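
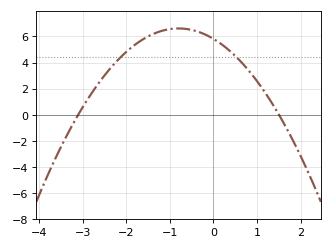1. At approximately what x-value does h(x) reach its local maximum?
-0.8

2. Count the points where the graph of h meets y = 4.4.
2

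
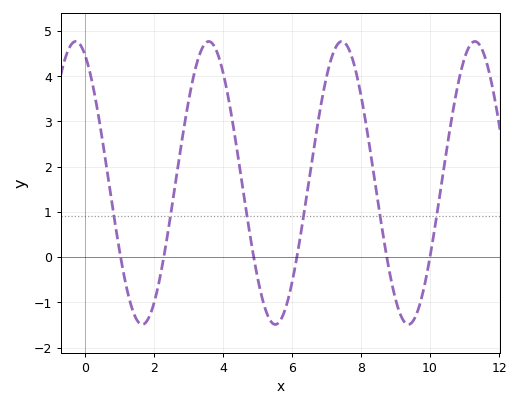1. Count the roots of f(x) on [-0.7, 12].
6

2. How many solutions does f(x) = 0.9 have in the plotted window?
6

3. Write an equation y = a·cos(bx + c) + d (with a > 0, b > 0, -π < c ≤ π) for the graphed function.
y = 3.13cos(1.6x + 0.43) + 1.64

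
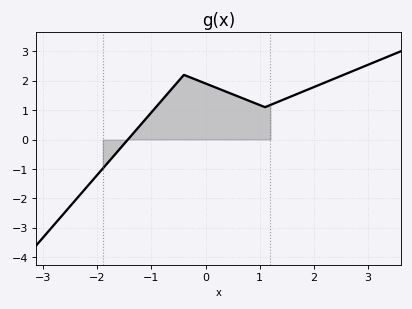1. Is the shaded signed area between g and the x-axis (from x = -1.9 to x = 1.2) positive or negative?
positive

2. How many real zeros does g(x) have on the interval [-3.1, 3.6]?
1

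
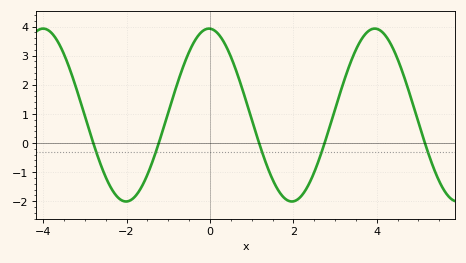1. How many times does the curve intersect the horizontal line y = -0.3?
5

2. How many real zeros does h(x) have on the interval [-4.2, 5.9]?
5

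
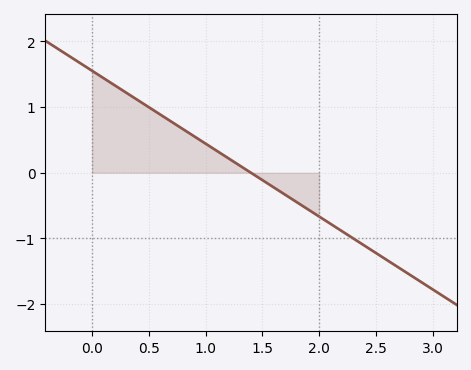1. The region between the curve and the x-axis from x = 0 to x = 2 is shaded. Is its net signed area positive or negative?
positive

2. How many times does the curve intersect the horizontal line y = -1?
1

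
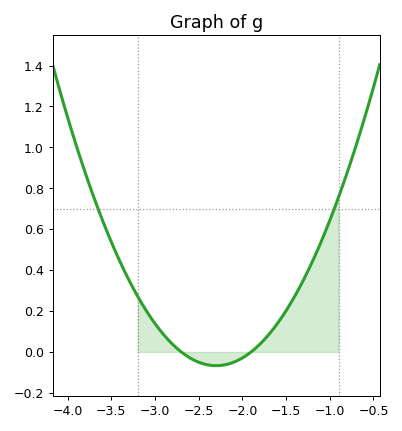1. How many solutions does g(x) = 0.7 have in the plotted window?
2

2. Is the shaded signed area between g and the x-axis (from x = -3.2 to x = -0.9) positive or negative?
positive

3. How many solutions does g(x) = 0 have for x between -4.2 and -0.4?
2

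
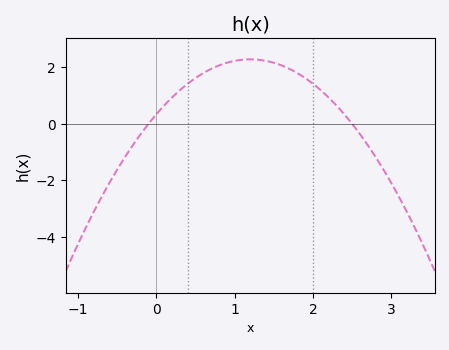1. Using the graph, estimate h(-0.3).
-0.8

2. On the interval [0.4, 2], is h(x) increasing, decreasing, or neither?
neither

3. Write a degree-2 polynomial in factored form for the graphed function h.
y = -1.35(x + 0.1)(x - 2.5)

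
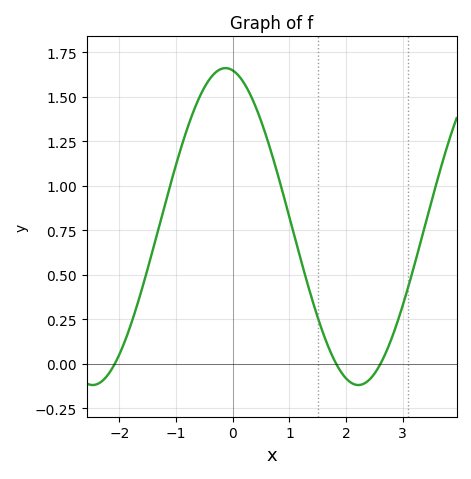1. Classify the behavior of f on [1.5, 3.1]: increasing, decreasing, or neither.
neither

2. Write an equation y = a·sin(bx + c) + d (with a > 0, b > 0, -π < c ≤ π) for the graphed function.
y = 0.89sin(1.34x + 1.74) + 0.77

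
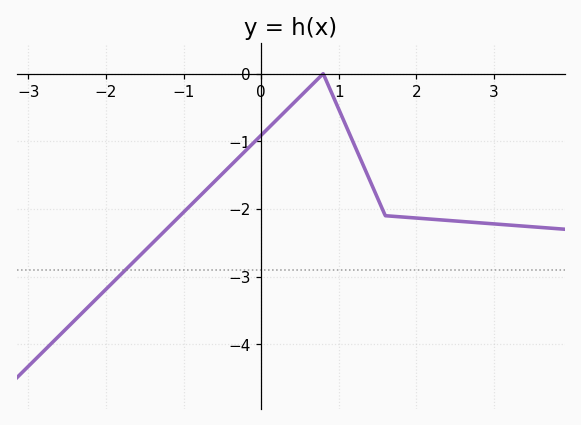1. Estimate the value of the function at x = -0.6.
-1.6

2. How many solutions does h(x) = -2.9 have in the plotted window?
1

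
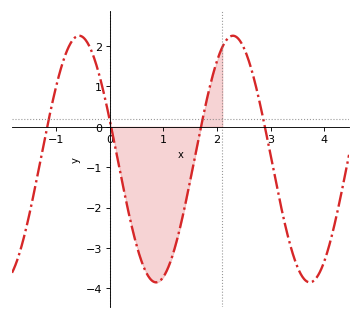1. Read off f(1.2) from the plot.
-3.06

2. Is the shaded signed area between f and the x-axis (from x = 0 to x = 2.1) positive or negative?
negative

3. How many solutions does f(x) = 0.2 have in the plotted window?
4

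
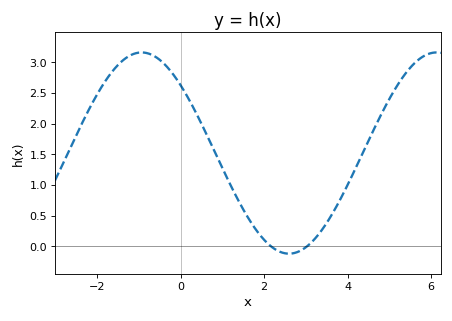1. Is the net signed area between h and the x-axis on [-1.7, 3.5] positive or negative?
positive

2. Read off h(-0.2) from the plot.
2.82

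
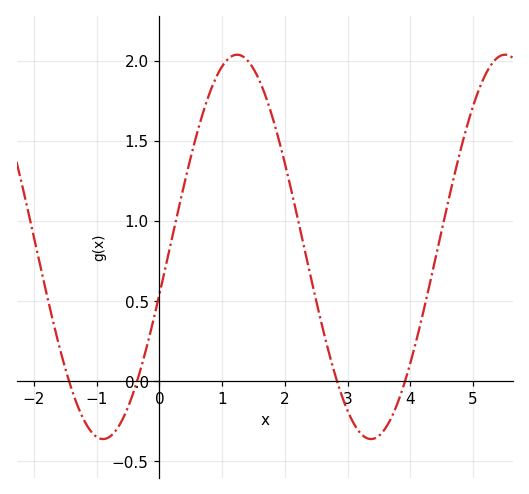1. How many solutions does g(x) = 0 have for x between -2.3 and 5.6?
4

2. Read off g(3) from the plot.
-0.182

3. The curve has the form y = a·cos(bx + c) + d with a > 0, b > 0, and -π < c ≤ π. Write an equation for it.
y = 1.2cos(1.47x - 1.82) + 0.84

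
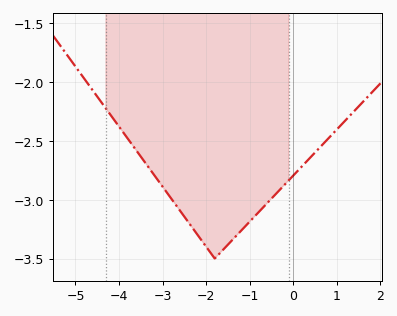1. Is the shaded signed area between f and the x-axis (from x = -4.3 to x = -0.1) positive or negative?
negative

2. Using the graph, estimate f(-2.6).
-3.09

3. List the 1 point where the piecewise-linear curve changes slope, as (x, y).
(-1.8, -3.5)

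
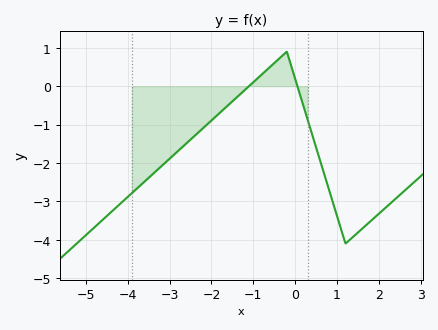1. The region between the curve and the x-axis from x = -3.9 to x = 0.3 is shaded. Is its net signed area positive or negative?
negative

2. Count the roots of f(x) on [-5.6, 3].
2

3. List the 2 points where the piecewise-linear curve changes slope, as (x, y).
(-0.2, 0.9); (1.2, -4.1)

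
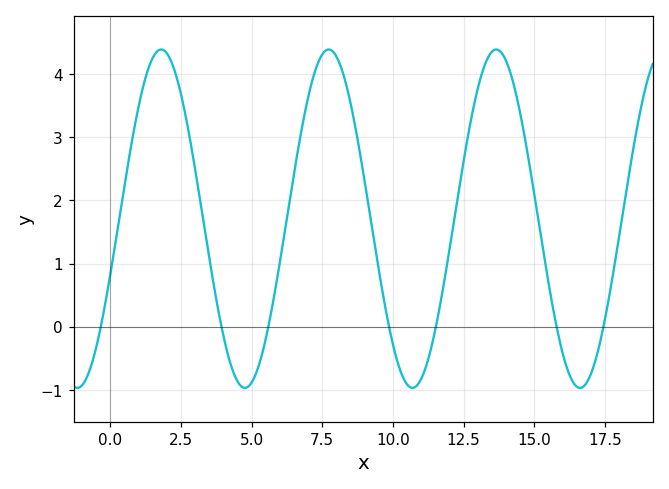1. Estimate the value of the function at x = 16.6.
-0.969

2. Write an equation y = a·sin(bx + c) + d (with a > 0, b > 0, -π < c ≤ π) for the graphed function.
y = 2.68sin(1.06x - 0.34) + 1.71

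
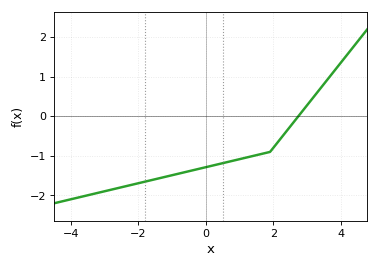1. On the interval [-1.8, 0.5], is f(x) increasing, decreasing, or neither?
increasing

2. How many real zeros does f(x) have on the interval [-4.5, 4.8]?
1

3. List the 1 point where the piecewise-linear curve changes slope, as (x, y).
(1.9, -0.9)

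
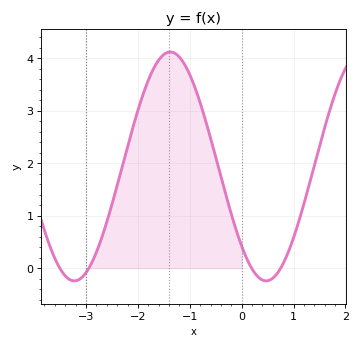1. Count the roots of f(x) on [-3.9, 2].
4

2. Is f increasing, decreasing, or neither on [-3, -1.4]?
increasing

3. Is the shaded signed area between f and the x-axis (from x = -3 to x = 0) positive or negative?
positive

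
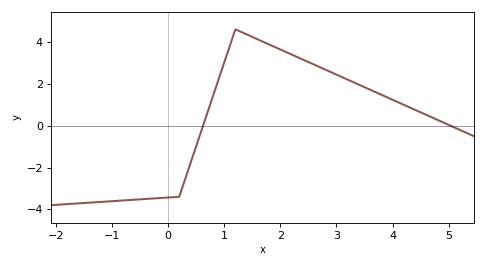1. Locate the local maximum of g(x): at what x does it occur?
1.2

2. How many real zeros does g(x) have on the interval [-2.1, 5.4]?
2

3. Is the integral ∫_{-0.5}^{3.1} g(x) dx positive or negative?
positive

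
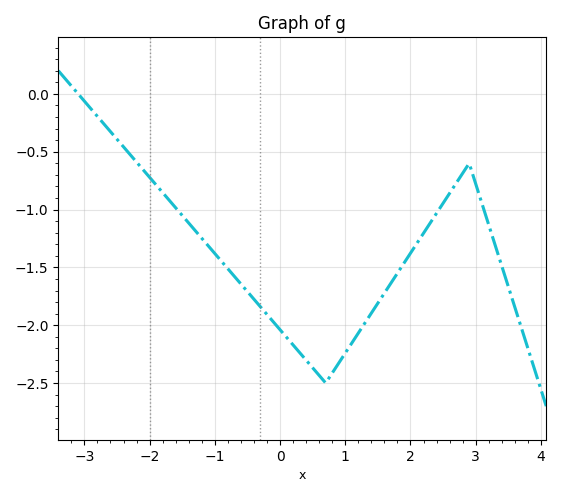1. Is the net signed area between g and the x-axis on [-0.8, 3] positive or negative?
negative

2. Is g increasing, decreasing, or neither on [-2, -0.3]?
decreasing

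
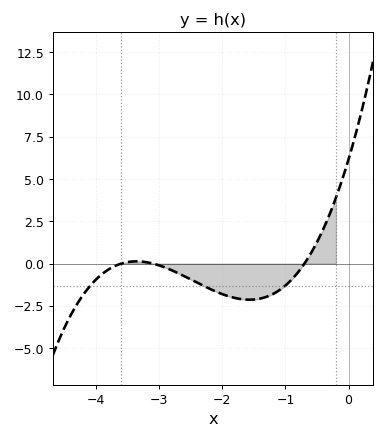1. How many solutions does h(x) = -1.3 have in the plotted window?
3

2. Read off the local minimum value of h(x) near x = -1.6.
-2.13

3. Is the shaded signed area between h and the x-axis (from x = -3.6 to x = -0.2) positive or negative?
negative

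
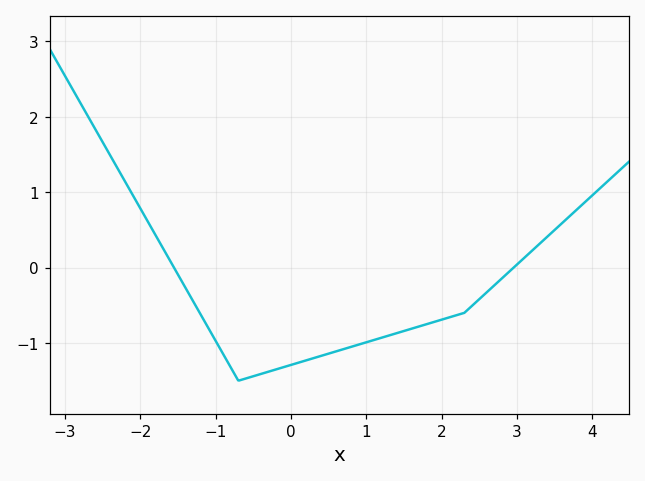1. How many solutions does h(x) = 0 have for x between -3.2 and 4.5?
2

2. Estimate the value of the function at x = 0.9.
-1.02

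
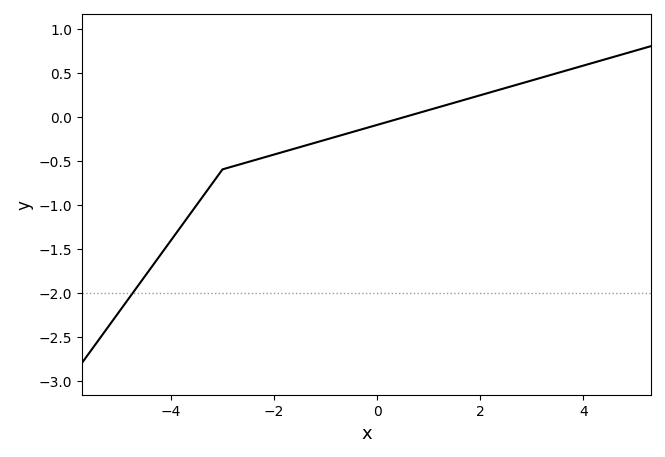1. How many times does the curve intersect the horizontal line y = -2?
1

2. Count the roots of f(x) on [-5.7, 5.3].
1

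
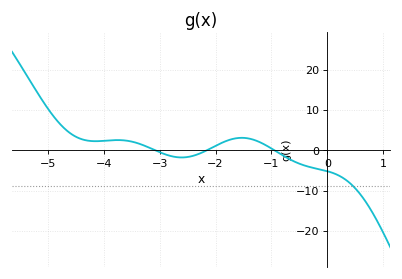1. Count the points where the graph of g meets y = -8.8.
1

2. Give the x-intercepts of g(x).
-3.08, -2.16, -0.946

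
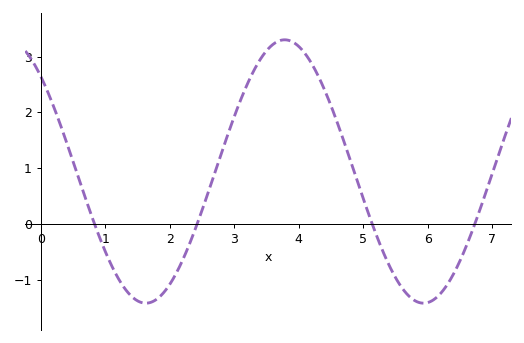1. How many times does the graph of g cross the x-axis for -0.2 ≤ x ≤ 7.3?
4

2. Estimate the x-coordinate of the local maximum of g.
3.78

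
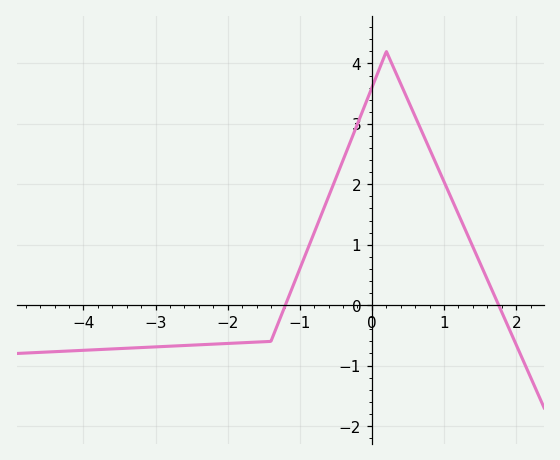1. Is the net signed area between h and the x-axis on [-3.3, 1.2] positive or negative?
positive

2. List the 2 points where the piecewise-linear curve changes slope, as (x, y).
(-1.4, -0.6); (0.2, 4.2)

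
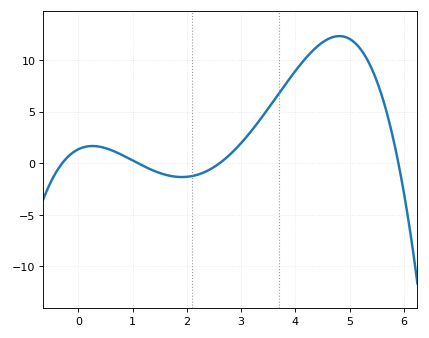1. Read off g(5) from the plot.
12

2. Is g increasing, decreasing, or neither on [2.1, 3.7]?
increasing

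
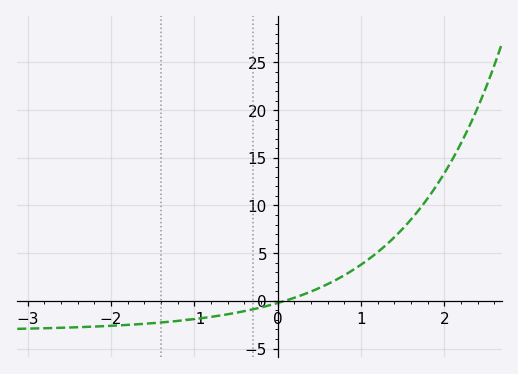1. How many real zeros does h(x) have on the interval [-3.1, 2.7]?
1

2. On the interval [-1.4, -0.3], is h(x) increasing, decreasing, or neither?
increasing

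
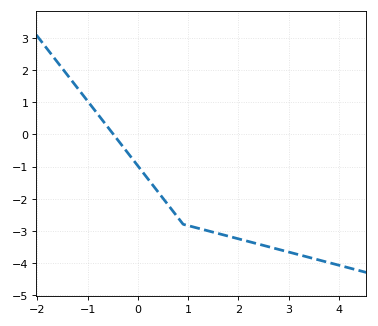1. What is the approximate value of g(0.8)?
-2.6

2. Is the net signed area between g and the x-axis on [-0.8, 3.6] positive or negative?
negative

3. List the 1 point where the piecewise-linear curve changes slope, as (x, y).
(0.9, -2.8)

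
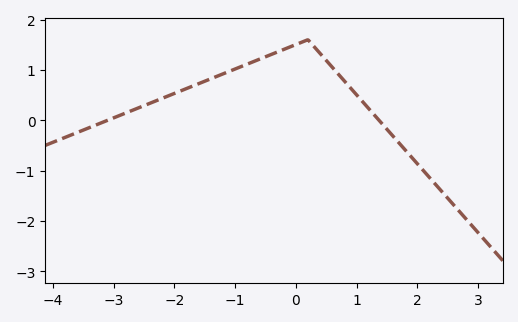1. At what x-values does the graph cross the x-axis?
-3.09, 1.37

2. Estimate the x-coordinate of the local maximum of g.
0.199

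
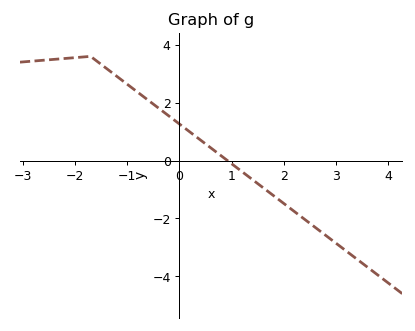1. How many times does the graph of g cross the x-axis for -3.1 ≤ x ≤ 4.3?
1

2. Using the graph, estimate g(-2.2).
3.6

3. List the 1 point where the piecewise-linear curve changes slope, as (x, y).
(-1.7, 3.6)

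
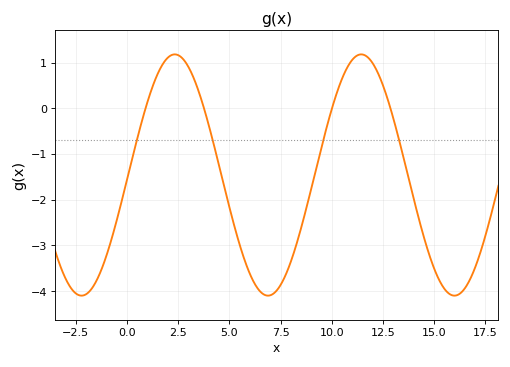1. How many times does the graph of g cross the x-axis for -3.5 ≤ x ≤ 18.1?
4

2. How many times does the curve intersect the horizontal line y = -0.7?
4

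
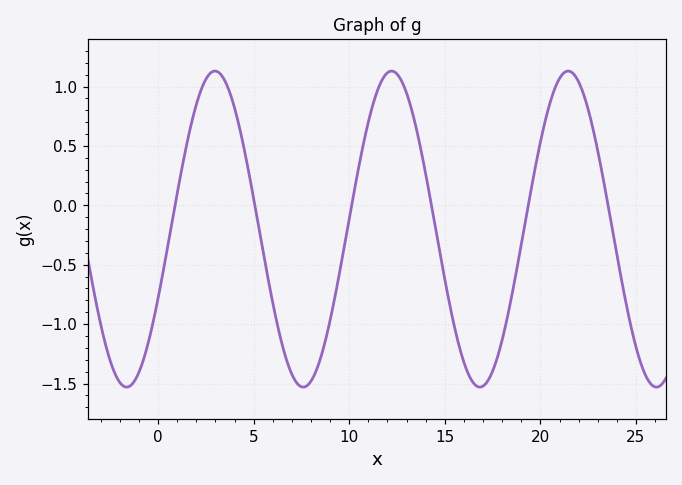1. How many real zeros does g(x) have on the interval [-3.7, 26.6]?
6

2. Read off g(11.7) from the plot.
1.05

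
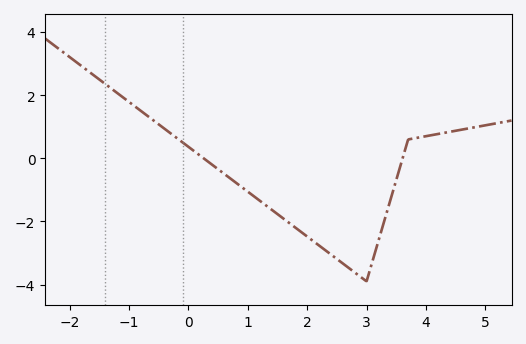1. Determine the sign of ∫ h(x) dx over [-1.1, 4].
negative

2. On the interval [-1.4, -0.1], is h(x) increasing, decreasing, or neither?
decreasing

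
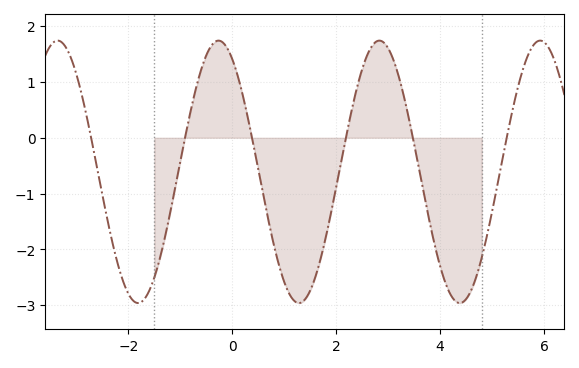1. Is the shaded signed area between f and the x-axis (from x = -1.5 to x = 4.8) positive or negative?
negative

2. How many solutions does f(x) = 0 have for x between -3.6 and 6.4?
6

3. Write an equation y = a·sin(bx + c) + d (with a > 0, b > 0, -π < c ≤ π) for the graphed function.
y = 2.35sin(2x + 2.1) - 0.61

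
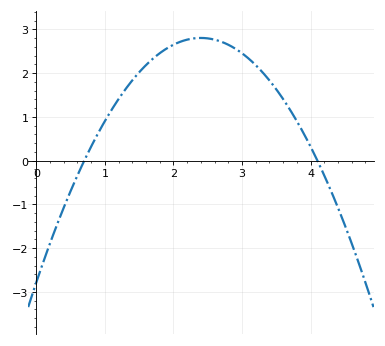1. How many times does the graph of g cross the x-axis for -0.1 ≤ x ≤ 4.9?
2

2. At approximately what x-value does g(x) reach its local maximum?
2.4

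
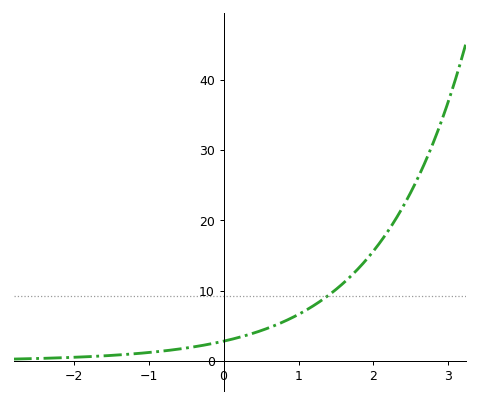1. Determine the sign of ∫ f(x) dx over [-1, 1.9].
positive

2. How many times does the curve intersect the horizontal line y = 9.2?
1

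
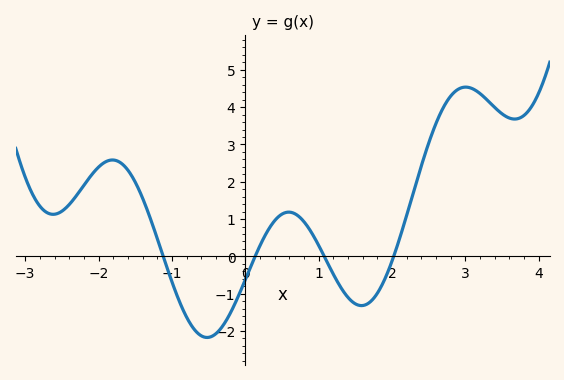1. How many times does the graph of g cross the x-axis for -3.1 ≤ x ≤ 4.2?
4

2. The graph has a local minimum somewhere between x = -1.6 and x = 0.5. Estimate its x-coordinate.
-0.522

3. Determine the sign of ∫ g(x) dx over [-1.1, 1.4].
negative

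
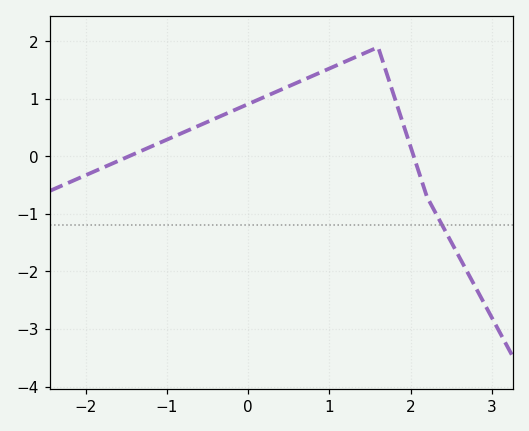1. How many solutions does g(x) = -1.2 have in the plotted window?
1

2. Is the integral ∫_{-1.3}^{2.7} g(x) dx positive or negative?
positive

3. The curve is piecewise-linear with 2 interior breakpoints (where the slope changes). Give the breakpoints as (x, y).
(1.6, 1.9); (2.2, -0.7)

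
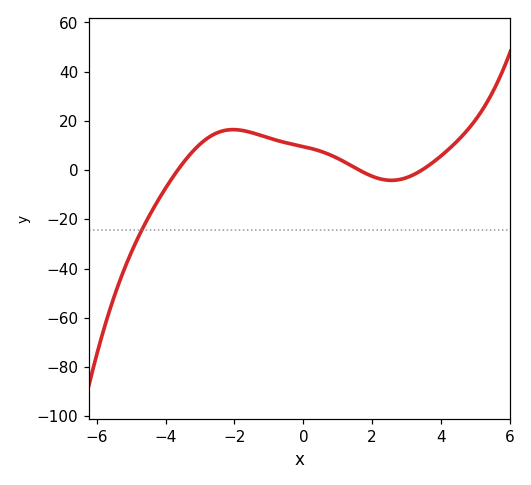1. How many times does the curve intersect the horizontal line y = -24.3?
1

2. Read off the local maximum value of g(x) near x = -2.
16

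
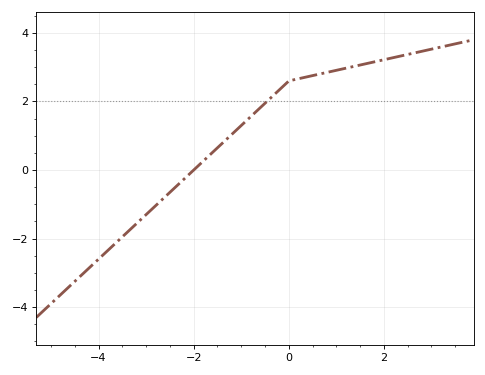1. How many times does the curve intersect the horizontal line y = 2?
1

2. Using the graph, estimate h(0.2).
2.66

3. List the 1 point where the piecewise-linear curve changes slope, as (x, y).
(0, 2.6)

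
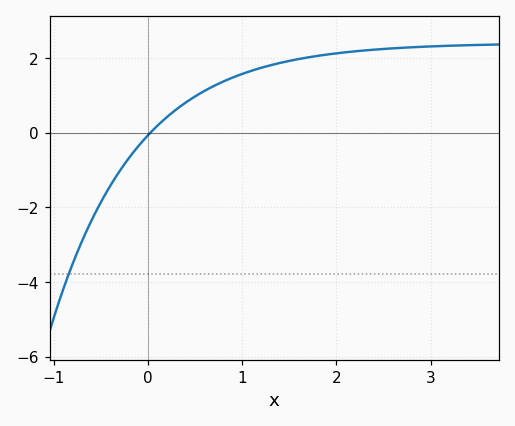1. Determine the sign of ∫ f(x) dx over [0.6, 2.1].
positive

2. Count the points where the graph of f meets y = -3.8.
1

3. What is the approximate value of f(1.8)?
2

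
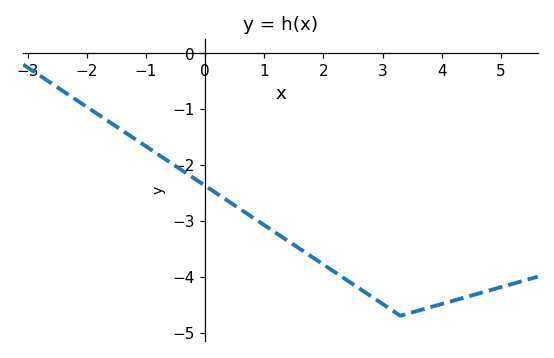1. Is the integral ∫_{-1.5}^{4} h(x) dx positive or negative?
negative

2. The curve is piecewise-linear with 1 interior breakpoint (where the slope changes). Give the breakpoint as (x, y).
(3.3, -4.7)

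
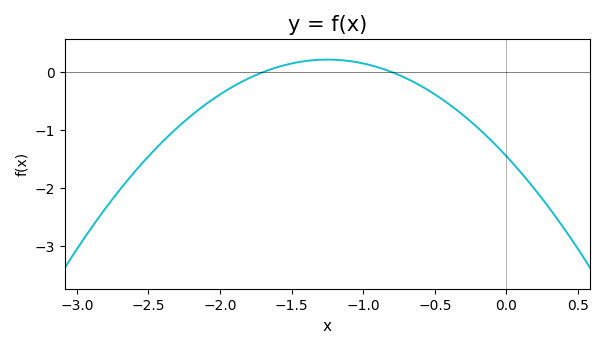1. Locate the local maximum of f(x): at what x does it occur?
-1.25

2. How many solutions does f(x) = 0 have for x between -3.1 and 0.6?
2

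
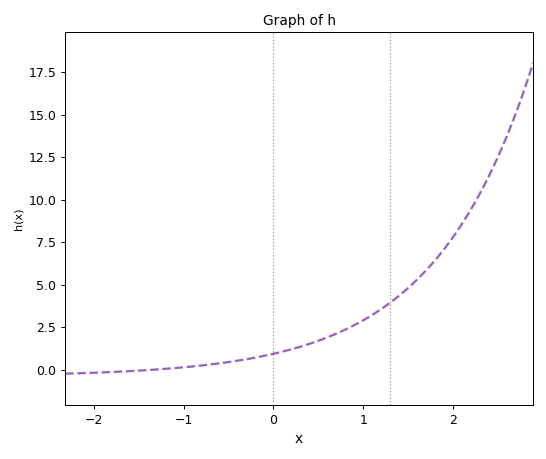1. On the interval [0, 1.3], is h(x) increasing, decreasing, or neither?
increasing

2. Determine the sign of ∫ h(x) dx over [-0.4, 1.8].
positive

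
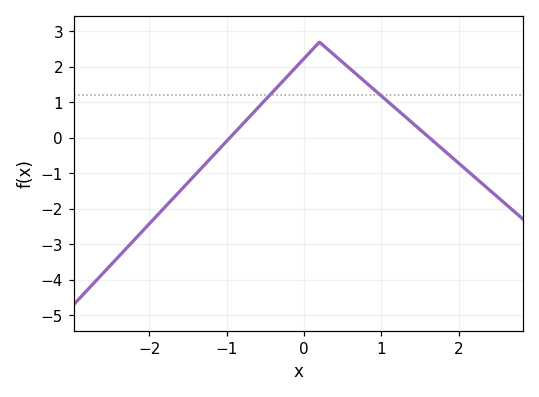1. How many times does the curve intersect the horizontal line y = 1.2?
2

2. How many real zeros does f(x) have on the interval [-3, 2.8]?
2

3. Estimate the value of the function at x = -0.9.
0.134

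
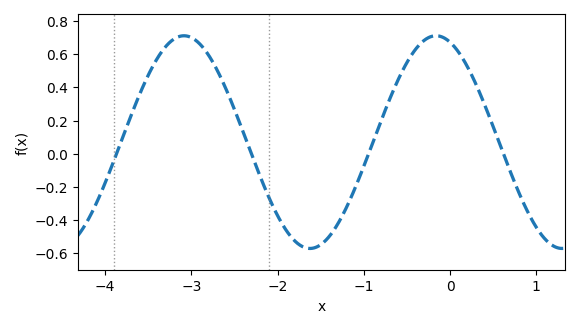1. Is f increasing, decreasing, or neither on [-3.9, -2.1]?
neither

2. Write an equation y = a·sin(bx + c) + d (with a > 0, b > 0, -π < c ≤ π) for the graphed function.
y = 0.64sin(2.1x + 1.9) + 0.07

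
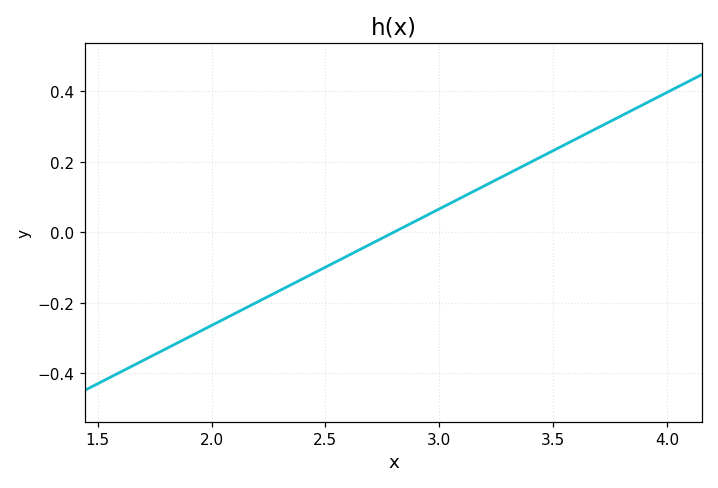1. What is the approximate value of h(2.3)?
-0.16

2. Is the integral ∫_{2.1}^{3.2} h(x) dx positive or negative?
negative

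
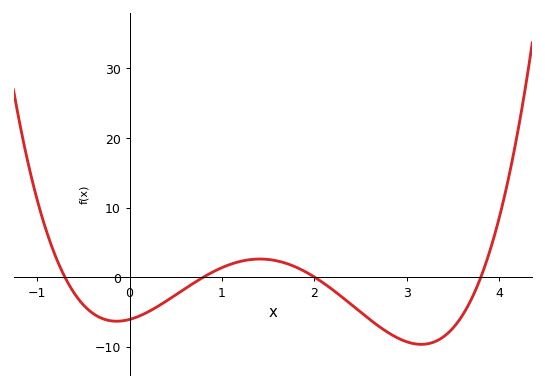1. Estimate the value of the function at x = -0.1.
-6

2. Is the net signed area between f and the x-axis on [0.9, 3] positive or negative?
negative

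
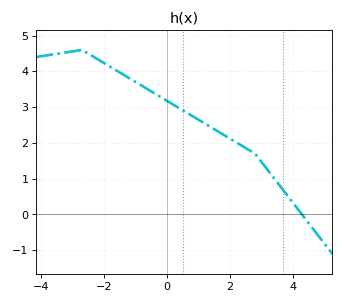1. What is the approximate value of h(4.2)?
0.1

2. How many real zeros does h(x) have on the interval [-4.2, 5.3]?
1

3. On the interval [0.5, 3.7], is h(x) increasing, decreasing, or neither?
decreasing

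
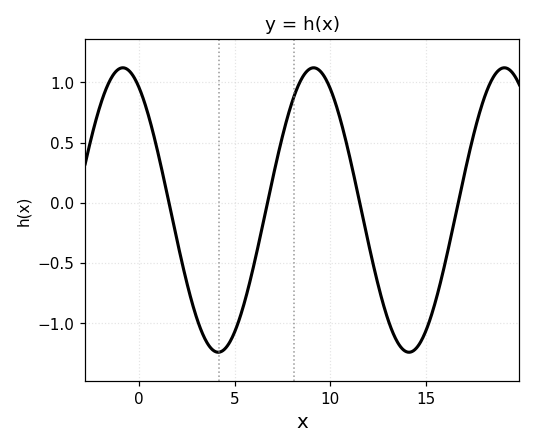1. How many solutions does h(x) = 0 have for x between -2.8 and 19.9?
4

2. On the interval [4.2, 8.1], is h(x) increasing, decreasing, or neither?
increasing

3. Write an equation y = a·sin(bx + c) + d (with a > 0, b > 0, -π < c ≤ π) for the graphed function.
y = 1.18sin(0.63x + 2.1) - 0.06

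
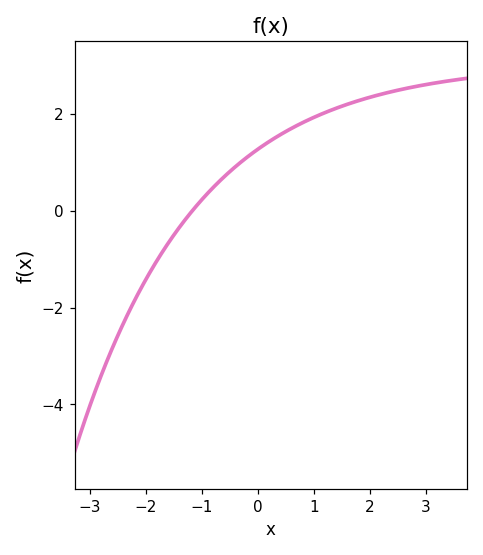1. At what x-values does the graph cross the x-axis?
-1.17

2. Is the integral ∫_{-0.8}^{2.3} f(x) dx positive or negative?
positive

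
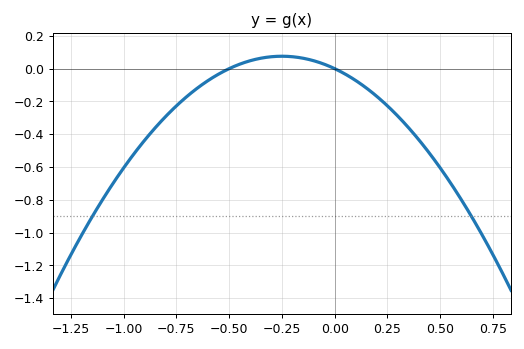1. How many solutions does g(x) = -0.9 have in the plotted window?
2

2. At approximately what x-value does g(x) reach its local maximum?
-0.25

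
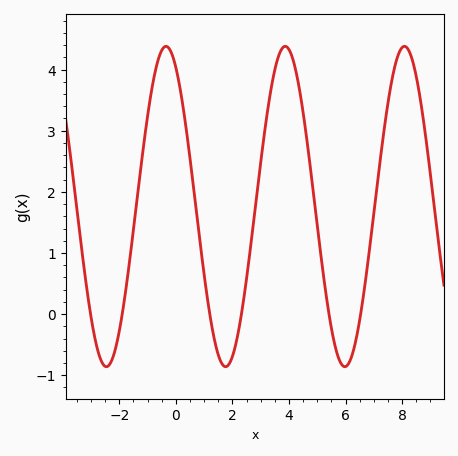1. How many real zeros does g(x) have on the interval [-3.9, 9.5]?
6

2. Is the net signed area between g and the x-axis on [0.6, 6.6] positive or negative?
positive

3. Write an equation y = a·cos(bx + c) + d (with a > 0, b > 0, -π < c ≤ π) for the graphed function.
y = 2.62cos(1.5x + 0.52) + 1.76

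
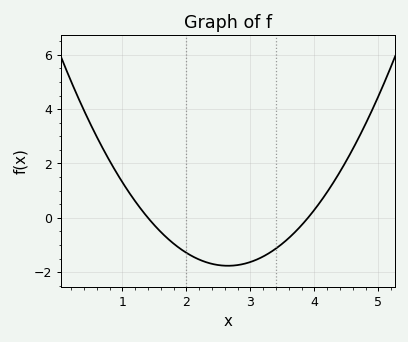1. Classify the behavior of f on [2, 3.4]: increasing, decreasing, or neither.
neither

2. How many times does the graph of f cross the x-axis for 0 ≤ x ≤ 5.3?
2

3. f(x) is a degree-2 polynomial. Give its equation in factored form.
y = 1.13(x - 1.4)(x - 3.9)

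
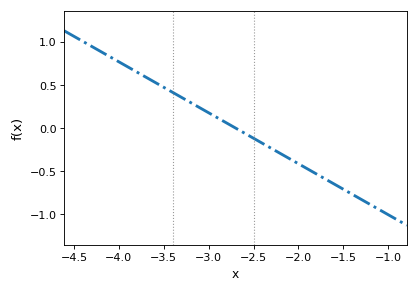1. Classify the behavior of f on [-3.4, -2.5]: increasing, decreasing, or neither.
decreasing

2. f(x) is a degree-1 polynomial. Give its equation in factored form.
y = -0.59(x + 2.7)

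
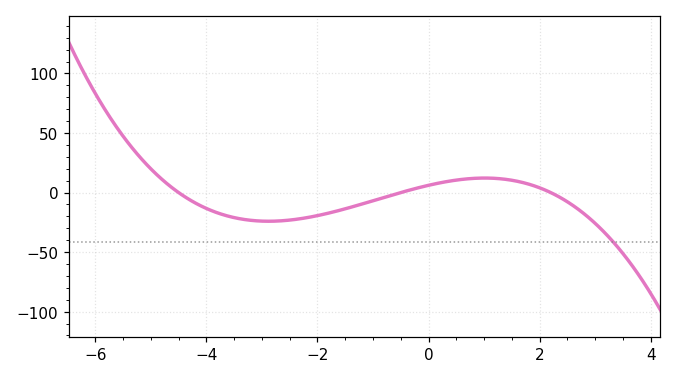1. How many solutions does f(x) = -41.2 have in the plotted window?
1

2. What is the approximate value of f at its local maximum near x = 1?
12.2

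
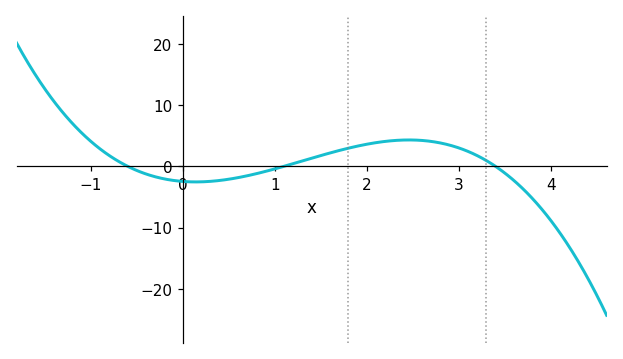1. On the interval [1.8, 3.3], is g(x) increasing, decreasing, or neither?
neither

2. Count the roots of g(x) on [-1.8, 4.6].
3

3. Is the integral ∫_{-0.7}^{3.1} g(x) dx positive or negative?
positive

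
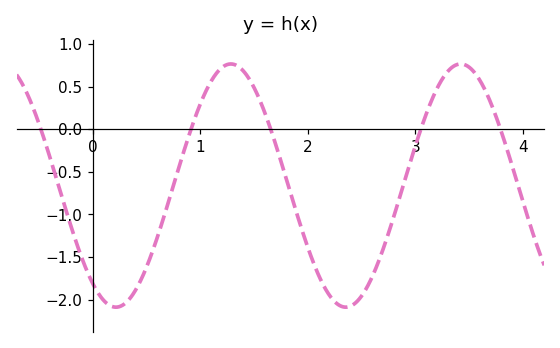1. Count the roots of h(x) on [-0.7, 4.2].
5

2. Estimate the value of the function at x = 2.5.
-1.95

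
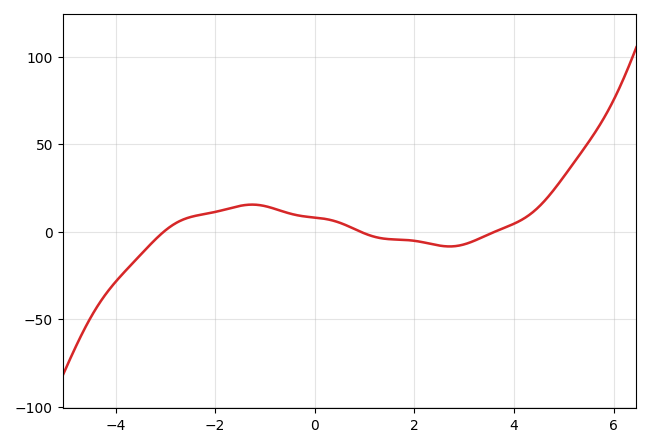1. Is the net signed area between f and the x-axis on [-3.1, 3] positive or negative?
positive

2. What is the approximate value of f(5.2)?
40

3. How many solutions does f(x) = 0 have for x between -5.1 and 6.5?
3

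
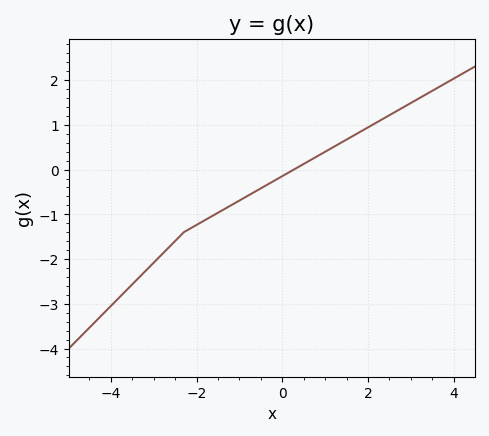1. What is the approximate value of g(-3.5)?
-2.56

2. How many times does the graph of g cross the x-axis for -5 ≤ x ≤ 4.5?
1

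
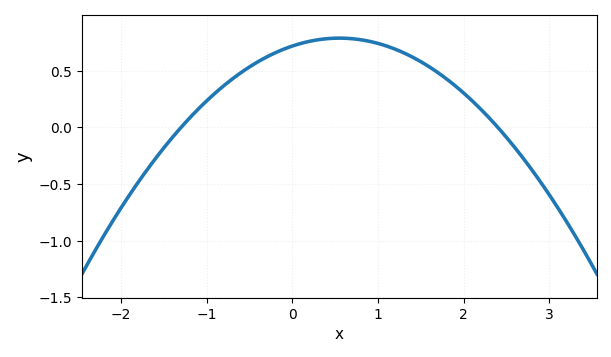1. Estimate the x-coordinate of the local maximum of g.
0.5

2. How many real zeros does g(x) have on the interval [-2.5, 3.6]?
2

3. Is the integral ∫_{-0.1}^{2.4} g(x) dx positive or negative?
positive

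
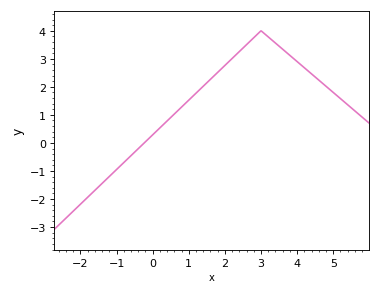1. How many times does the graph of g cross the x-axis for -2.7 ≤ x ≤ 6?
1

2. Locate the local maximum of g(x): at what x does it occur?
3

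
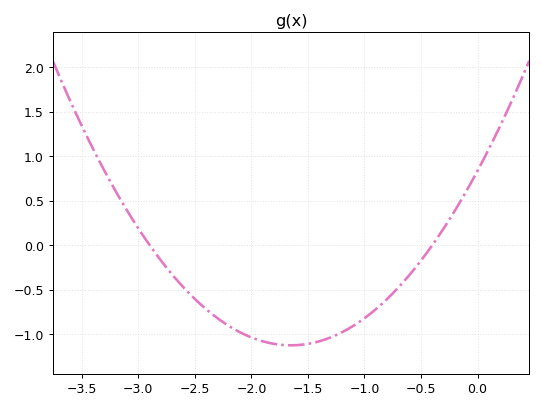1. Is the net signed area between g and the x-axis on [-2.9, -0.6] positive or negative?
negative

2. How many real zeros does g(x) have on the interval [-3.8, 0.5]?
2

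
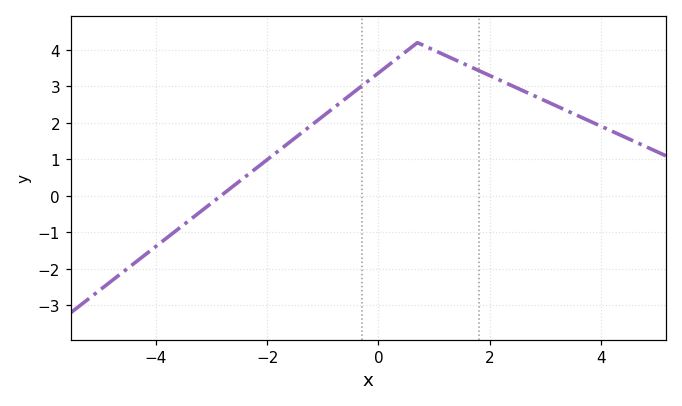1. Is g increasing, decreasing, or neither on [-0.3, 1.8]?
neither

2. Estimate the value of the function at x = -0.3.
3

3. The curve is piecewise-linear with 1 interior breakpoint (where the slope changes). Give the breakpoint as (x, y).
(0.7, 4.2)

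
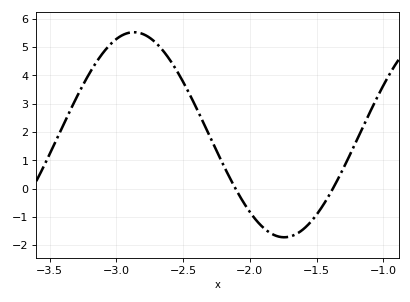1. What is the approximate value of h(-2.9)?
5.5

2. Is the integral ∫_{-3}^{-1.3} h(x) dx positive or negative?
positive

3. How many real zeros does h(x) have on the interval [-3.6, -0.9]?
2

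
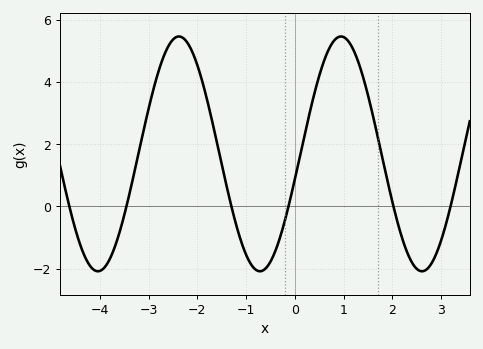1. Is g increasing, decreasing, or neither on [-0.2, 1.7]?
neither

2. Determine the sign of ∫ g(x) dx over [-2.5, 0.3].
positive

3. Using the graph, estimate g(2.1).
-0.464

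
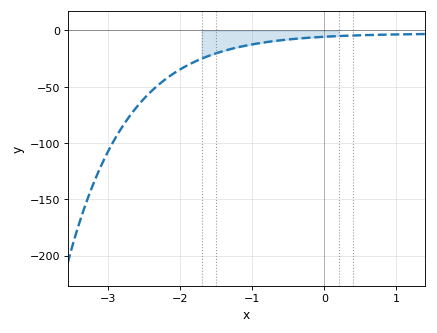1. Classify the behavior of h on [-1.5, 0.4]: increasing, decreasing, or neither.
increasing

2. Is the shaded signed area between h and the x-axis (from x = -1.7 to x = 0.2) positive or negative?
negative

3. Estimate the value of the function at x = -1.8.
-30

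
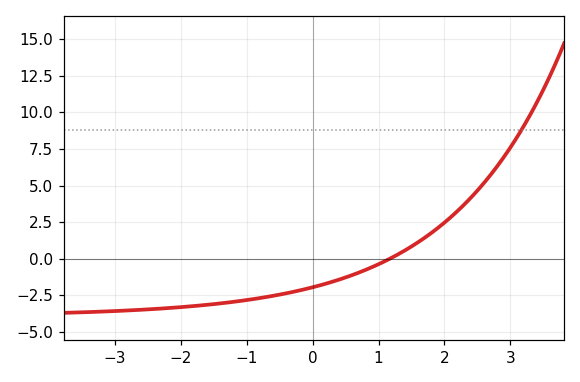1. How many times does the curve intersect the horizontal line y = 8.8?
1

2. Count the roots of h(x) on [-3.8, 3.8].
1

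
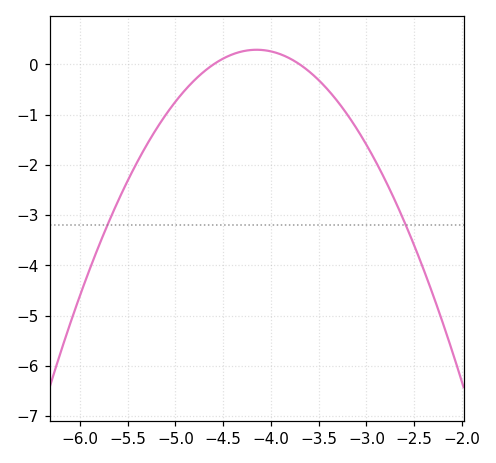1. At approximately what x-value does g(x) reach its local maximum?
-4.15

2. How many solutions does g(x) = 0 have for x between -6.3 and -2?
2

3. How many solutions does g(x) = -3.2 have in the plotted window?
2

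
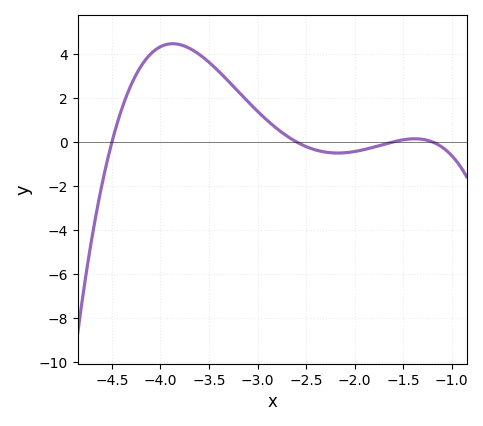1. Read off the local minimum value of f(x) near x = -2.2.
-0.51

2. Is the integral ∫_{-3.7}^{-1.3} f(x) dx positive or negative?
positive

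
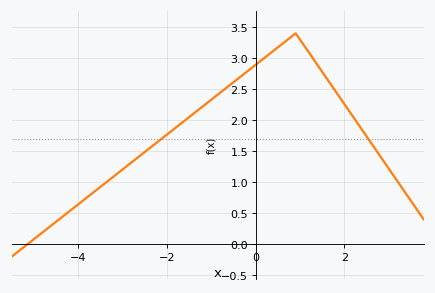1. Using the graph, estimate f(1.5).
2.8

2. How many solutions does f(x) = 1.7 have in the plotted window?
2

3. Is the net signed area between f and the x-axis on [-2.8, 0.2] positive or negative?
positive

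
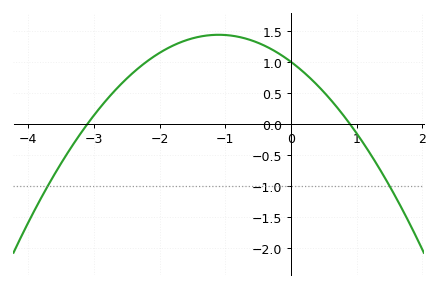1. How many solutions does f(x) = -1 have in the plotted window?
2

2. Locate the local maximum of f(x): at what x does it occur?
-1.1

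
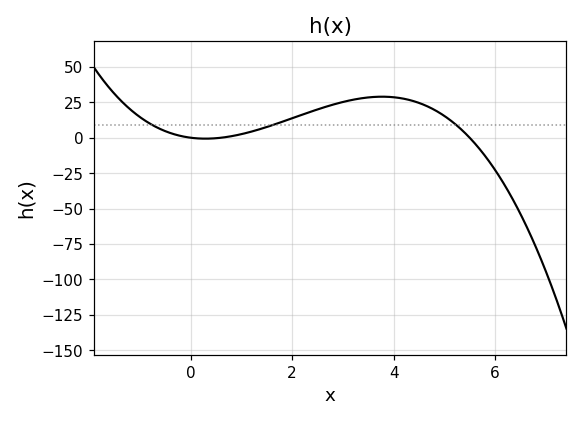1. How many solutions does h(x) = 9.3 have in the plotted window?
3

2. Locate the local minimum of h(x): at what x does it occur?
0.291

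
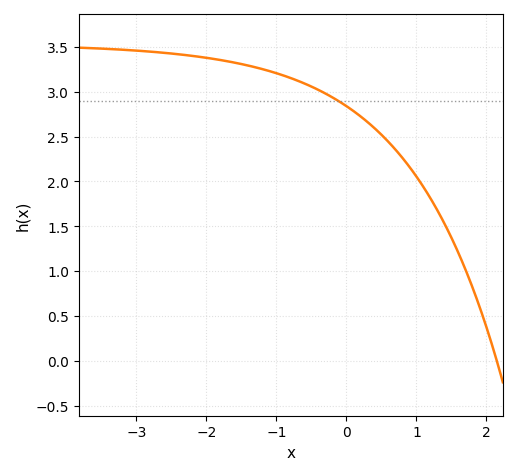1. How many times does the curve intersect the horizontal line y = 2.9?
1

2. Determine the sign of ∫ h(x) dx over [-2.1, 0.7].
positive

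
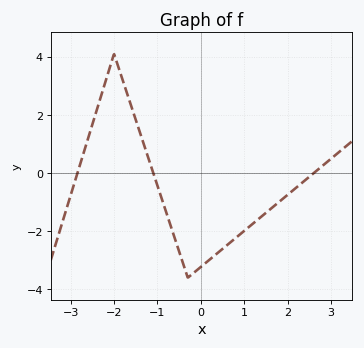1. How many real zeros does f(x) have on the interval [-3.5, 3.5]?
3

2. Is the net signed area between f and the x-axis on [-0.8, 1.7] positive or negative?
negative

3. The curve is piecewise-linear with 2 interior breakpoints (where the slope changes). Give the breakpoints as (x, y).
(-2, 4.1); (-0.3, -3.6)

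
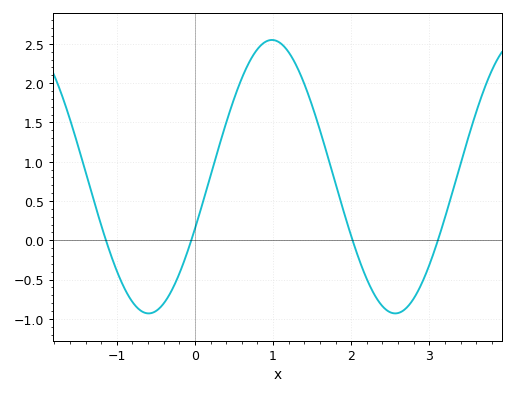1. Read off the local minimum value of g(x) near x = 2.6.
-0.93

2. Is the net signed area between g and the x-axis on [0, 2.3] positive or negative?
positive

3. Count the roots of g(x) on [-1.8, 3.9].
4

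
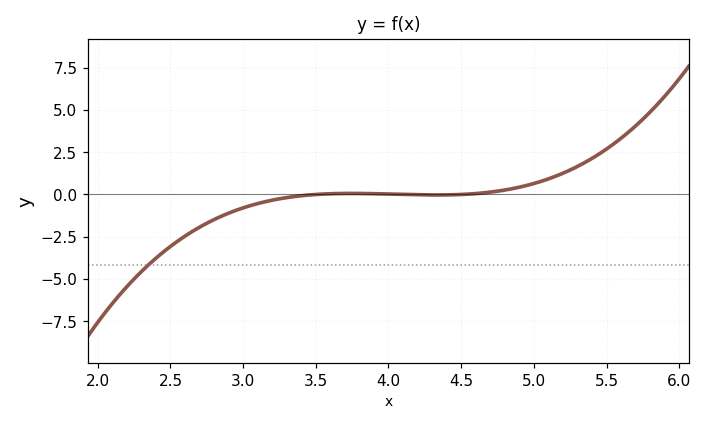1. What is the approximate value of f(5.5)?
2.69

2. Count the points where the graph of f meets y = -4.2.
1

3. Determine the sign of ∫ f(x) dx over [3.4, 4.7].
positive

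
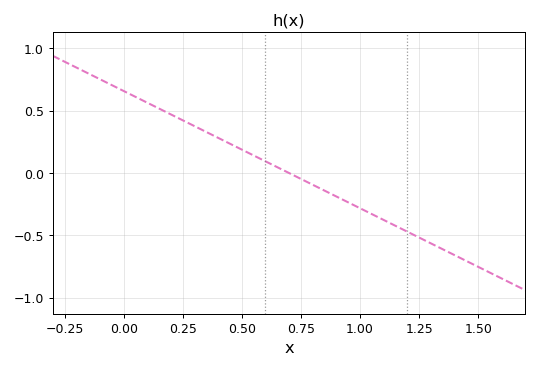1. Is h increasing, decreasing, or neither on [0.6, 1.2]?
decreasing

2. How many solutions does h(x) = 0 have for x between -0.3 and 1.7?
1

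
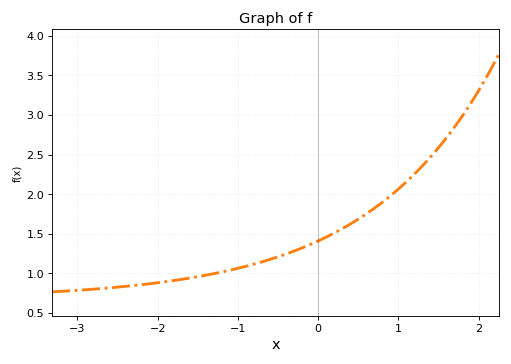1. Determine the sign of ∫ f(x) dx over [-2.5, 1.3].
positive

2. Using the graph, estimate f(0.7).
1.8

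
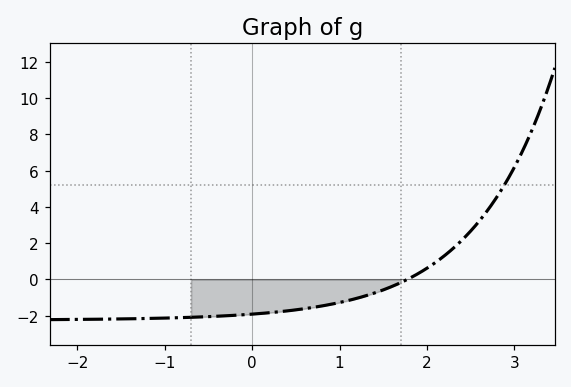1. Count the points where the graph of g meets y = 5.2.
1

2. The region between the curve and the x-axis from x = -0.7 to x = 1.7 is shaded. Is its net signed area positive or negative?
negative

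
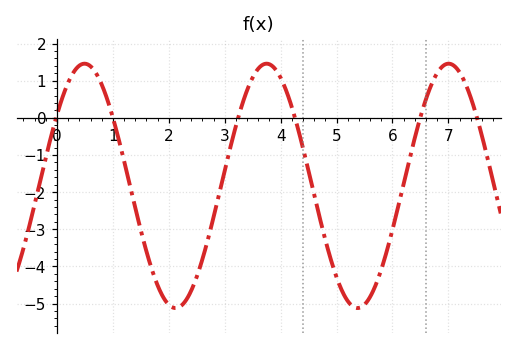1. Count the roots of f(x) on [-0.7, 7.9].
6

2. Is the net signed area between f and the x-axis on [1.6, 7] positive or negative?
negative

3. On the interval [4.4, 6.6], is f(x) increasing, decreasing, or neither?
neither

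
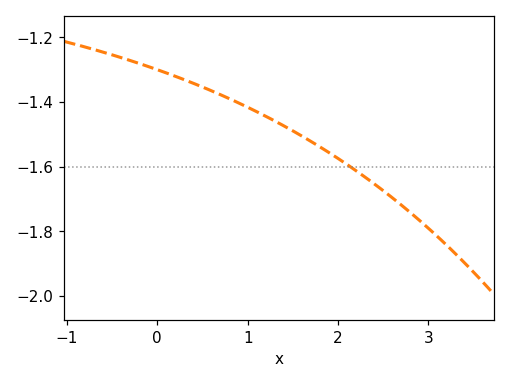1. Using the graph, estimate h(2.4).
-1.66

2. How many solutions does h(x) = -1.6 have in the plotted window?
1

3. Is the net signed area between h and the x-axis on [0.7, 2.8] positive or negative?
negative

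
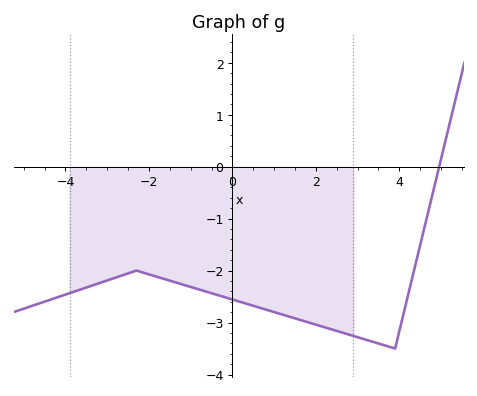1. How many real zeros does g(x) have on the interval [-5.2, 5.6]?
1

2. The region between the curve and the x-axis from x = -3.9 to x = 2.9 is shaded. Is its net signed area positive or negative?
negative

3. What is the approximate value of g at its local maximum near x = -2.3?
-2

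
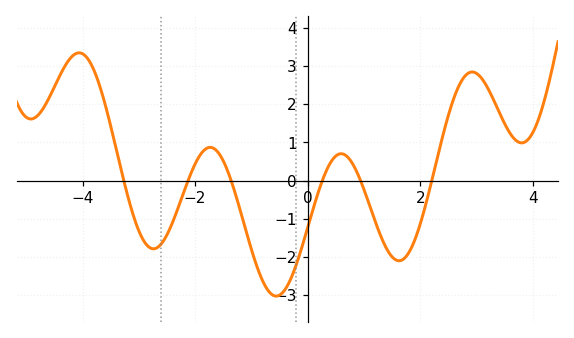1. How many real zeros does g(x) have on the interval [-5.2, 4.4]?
6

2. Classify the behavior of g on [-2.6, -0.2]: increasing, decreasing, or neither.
neither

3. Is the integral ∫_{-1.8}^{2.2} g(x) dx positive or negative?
negative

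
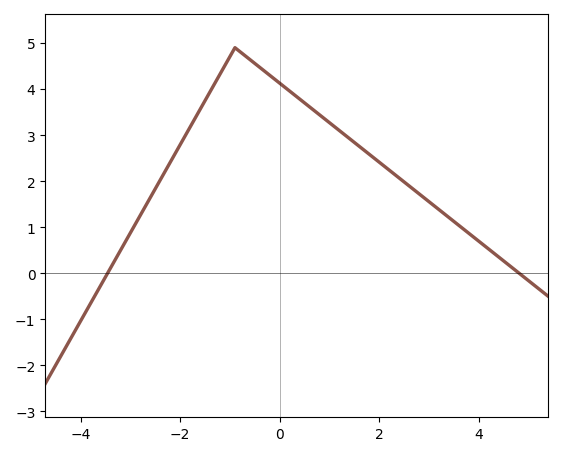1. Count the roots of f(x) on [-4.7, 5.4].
2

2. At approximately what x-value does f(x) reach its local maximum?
-0.8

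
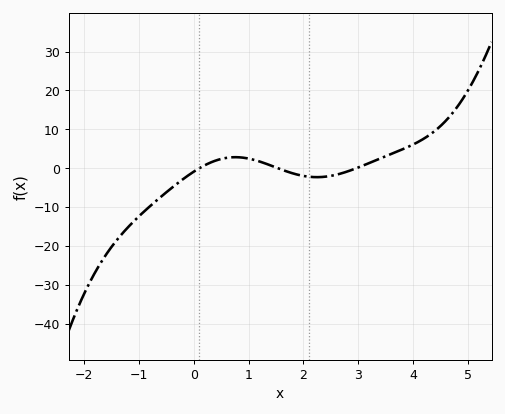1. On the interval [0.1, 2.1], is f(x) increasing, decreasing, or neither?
neither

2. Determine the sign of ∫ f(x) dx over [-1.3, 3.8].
negative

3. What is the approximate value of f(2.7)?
-1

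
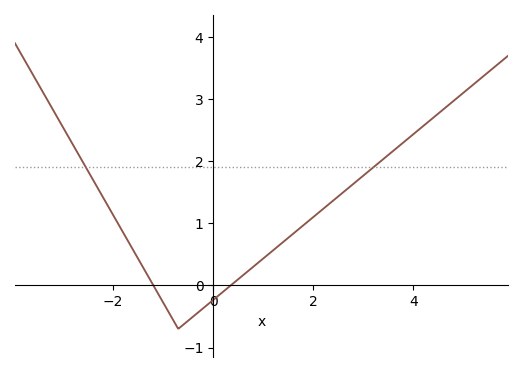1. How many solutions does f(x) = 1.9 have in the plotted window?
2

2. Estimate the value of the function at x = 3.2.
1.9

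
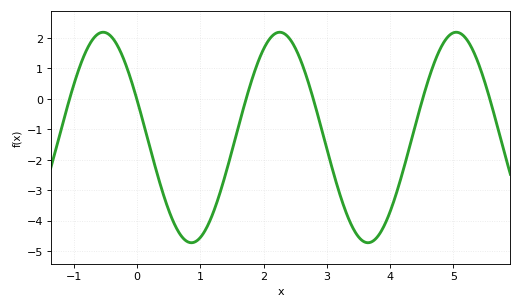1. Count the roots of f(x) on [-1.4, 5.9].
6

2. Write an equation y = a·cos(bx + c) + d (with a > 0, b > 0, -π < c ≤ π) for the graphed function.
y = 3.46cos(2.2x + 1.2) - 1.27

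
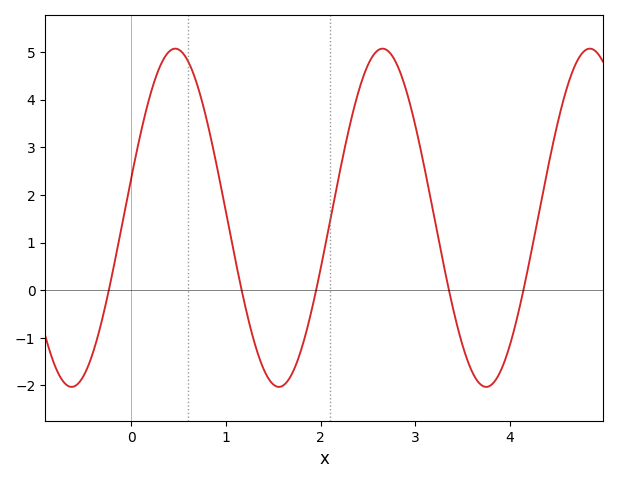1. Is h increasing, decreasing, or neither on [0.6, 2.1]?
neither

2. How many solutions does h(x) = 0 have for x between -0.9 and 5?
5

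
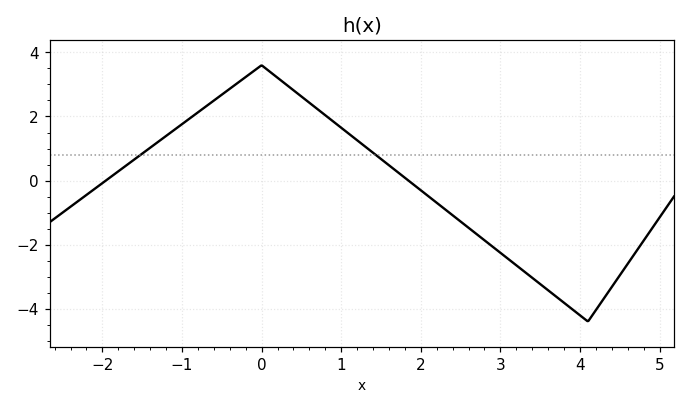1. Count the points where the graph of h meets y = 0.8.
2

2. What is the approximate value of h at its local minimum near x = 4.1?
-4.4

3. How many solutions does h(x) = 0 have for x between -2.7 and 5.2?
2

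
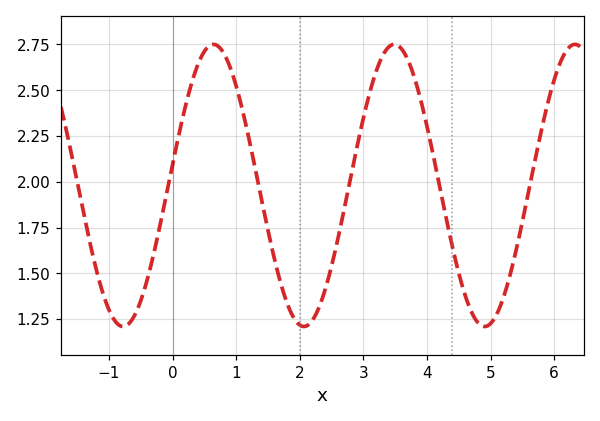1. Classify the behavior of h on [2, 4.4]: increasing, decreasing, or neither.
neither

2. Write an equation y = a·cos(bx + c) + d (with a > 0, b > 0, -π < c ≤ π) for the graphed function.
y = 0.77cos(2.2x - 1.4) + 1.98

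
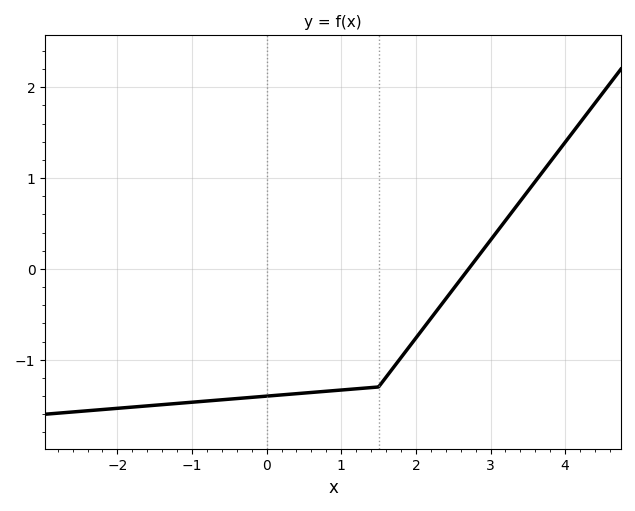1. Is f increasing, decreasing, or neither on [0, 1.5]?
increasing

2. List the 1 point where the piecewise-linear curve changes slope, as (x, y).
(1.5, -1.3)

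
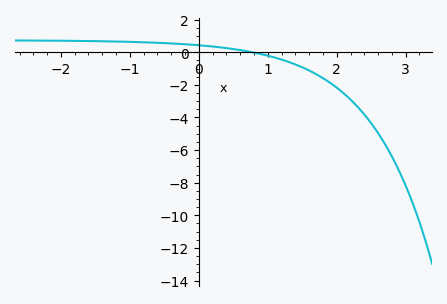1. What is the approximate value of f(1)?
-0.2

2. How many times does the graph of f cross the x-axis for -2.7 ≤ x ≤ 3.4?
1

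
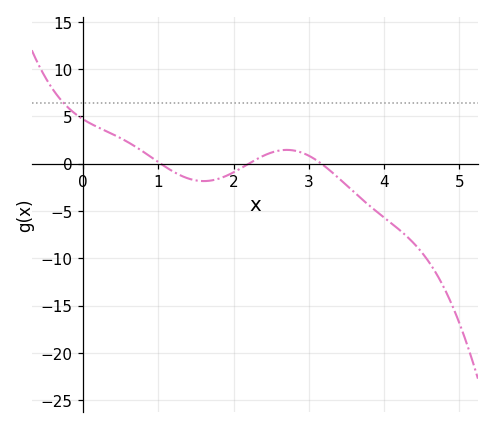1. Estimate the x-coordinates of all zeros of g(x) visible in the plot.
1, 2.2, 3.2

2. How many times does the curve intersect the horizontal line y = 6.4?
1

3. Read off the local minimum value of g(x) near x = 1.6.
-2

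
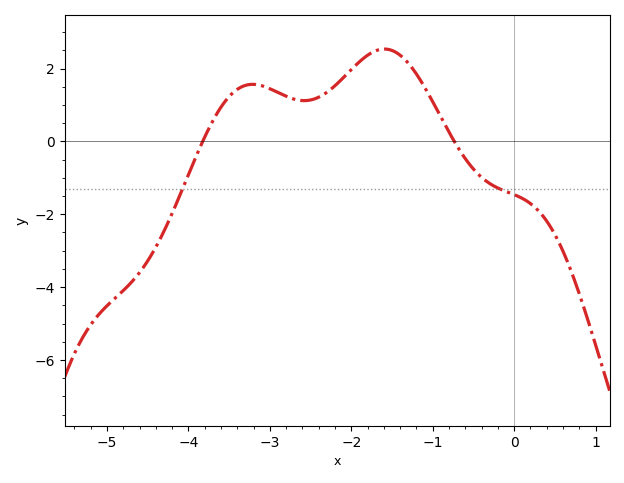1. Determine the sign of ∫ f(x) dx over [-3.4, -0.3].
positive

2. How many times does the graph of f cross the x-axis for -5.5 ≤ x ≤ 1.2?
2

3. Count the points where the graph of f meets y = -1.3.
2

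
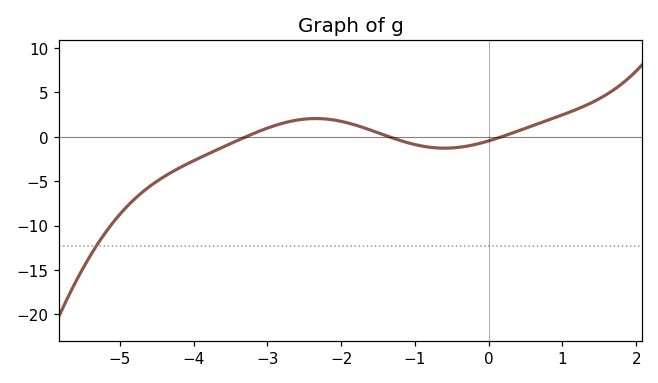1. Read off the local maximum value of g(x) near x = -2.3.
2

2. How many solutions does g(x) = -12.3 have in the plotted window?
1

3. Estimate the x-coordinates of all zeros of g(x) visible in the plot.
-3.2, -1.4, 0.2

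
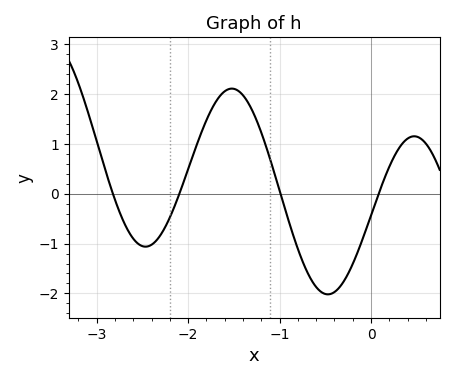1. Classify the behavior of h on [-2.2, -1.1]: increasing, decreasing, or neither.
neither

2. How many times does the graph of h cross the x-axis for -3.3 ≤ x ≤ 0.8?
4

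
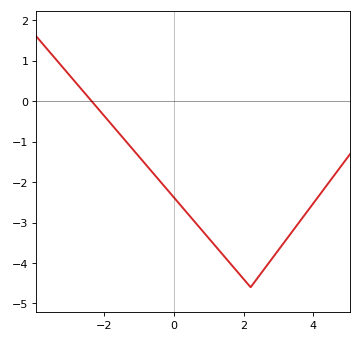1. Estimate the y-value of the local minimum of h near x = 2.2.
-4.6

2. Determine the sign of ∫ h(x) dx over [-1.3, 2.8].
negative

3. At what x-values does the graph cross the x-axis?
-2.36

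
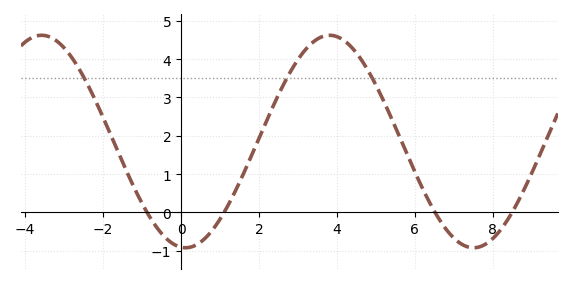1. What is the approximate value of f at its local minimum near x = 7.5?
-0.92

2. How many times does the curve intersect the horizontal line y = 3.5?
3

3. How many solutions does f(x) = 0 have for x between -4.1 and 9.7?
4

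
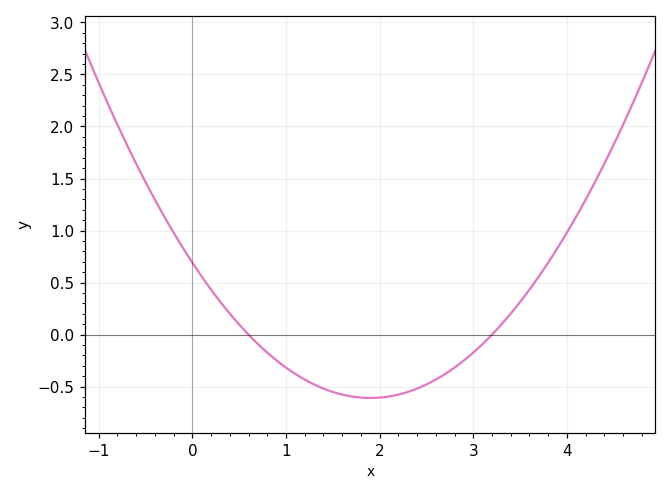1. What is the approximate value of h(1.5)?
-0.55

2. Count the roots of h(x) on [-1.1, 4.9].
2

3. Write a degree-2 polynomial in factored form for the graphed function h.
y = 0.36(x - 0.6)(x - 3.2)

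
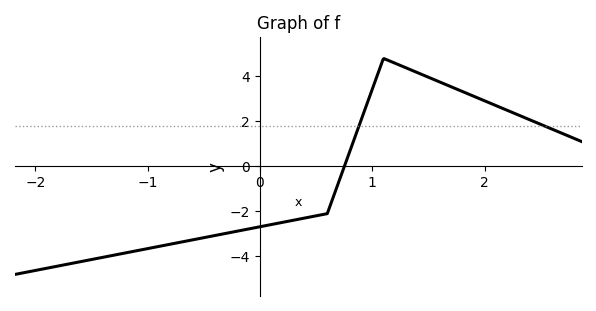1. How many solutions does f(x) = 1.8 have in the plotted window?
2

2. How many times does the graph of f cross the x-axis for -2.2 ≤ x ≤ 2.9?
1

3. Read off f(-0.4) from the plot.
-3.07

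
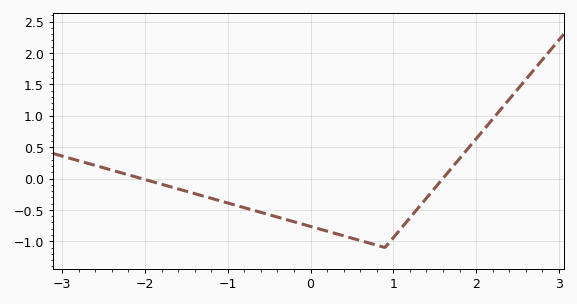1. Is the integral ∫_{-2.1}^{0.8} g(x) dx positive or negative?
negative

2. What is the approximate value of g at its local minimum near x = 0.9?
-1.1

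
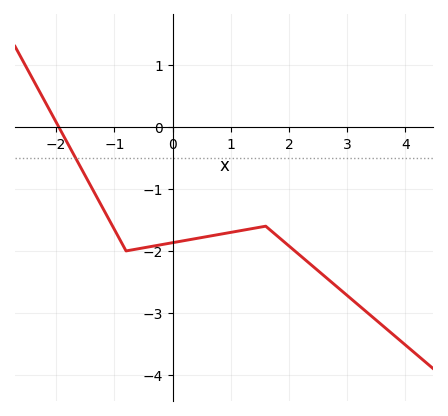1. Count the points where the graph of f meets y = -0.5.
1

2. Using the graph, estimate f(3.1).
-2.8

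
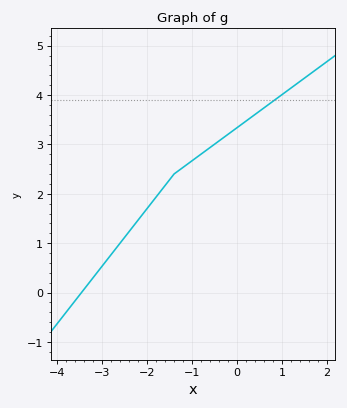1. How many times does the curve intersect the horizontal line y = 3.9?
1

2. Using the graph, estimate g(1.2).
4.14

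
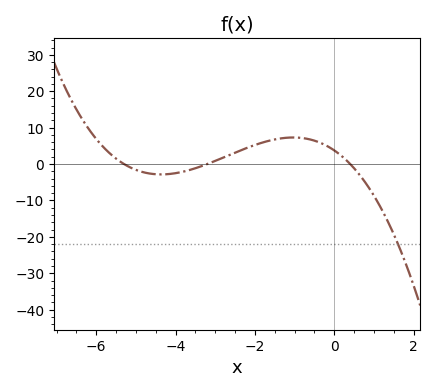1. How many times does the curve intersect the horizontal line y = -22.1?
1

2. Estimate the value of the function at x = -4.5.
-2.8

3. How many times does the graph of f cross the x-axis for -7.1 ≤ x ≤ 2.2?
3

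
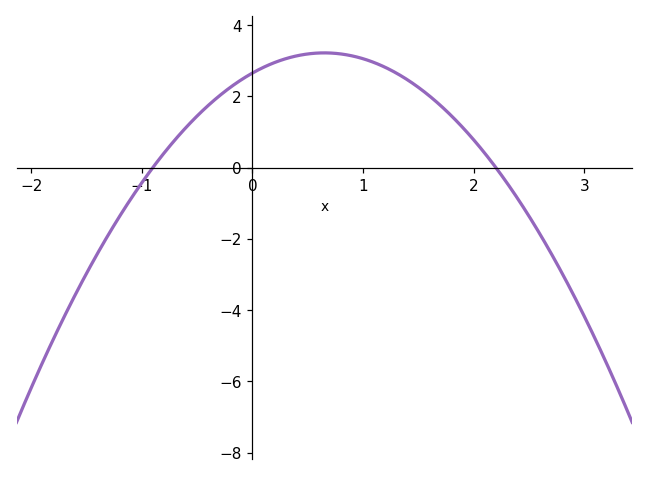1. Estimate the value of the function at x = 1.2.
2.8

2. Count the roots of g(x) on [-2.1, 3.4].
2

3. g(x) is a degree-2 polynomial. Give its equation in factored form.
y = -1.34(x + 0.9)(x - 2.2)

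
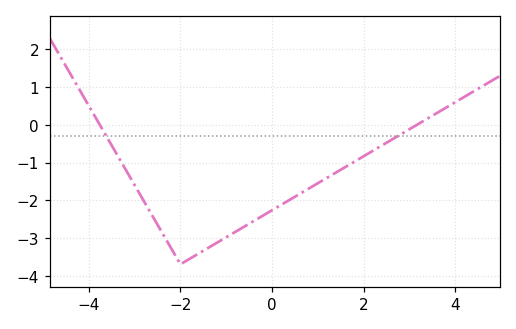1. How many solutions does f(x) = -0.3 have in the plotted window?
2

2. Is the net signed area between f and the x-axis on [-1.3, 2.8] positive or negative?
negative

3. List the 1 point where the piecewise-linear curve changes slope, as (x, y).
(-2, -3.7)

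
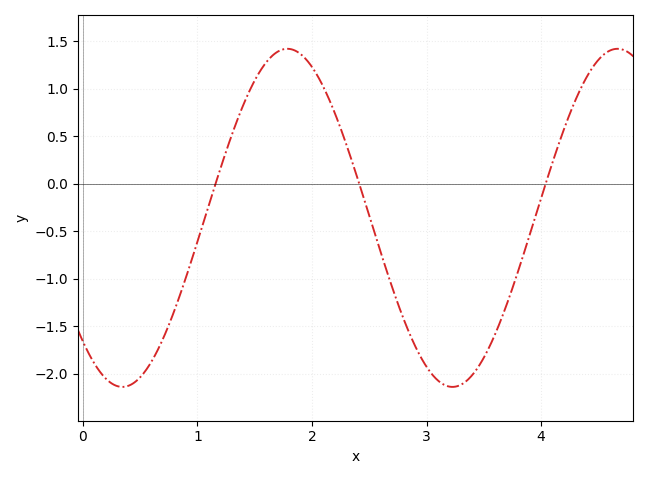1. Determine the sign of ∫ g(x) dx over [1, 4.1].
negative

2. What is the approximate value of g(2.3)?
0.4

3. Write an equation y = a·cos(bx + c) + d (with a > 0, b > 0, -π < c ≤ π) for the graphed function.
y = 1.78cos(2.2x + 2.4) - 0.36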